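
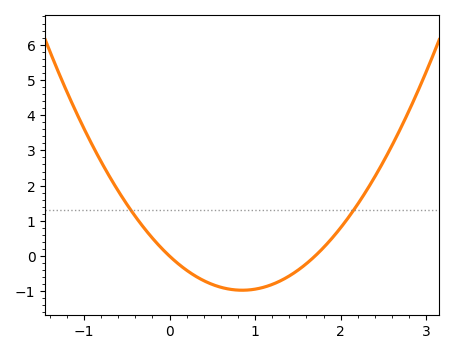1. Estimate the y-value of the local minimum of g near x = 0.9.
-1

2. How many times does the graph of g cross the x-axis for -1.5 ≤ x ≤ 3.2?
2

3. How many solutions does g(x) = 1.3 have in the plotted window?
2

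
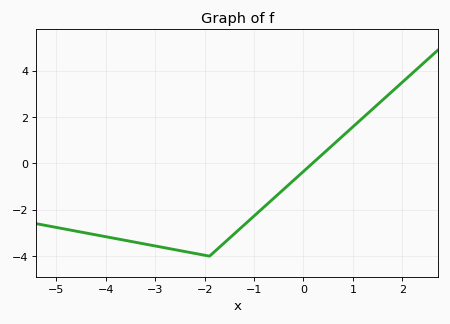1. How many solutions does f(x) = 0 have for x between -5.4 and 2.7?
1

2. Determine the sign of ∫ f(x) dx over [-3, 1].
negative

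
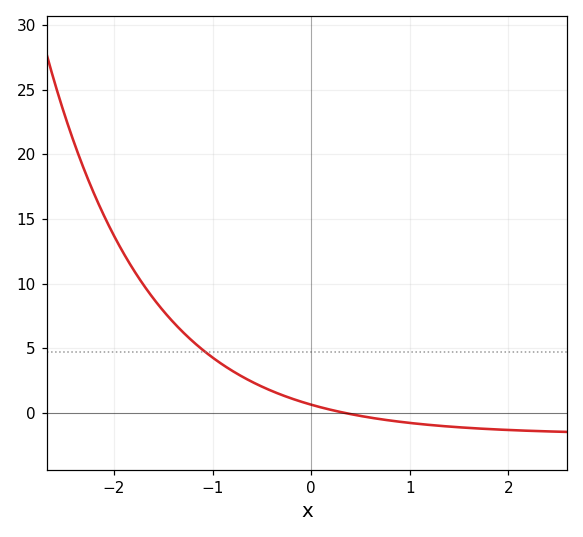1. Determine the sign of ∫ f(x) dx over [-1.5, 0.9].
positive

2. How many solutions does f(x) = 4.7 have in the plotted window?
1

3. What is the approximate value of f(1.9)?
-1.5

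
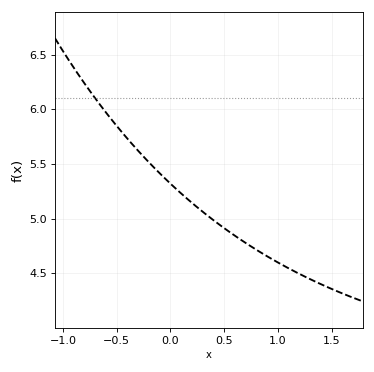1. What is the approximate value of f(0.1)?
5.25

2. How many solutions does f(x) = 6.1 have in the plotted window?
1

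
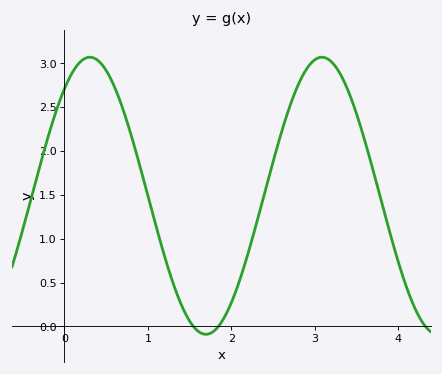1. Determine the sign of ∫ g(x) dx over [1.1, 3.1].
positive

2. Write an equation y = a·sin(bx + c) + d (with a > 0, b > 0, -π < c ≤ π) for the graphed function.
y = 1.58sin(2.26x + 0.882) + 1.49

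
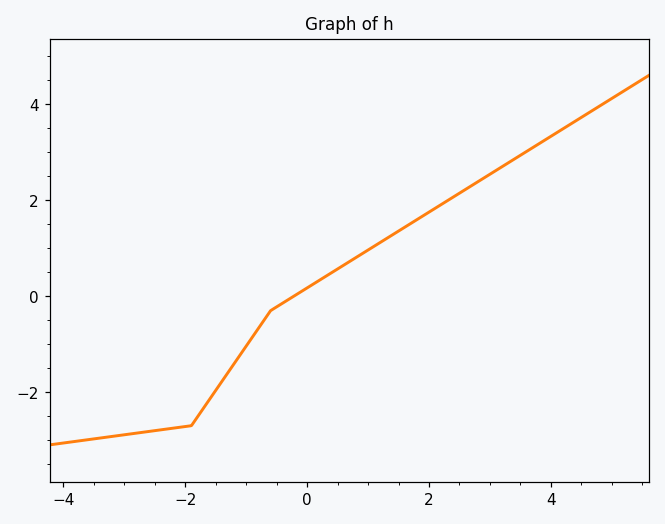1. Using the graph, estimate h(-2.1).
-2.8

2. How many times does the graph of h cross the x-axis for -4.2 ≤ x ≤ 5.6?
1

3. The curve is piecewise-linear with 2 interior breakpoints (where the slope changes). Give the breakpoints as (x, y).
(-1.9, -2.7); (-0.6, -0.3)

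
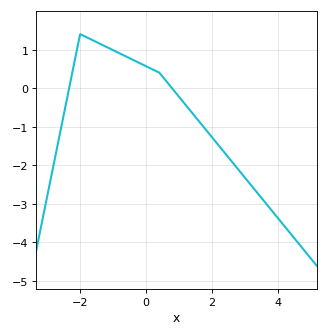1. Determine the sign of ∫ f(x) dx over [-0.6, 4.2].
negative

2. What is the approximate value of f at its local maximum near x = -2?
1.4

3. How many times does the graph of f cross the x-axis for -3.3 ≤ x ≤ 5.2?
2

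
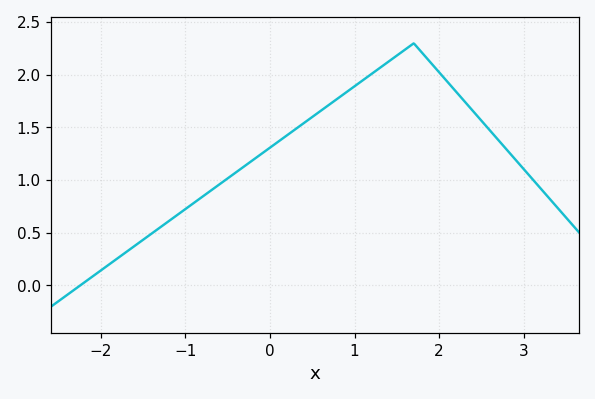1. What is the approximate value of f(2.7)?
1.38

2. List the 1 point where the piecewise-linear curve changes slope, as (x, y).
(1.7, 2.3)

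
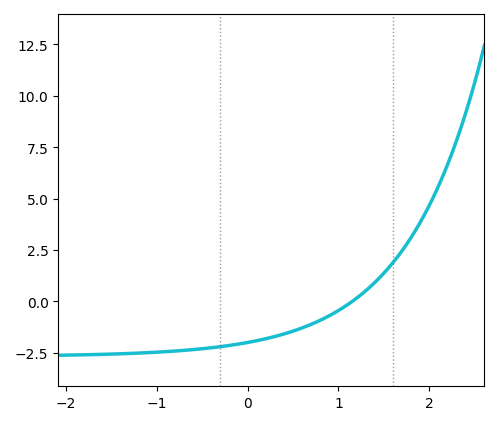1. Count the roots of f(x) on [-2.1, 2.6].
1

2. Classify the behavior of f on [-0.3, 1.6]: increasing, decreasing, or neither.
increasing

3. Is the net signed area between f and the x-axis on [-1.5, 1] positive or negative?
negative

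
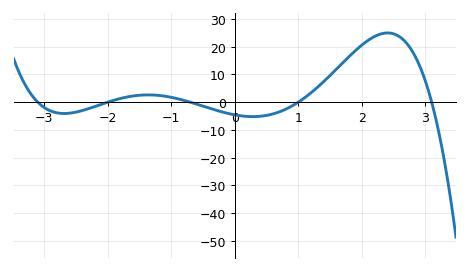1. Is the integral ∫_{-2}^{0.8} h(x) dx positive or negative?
negative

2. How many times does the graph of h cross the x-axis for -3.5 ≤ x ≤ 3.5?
5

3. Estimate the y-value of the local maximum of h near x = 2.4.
25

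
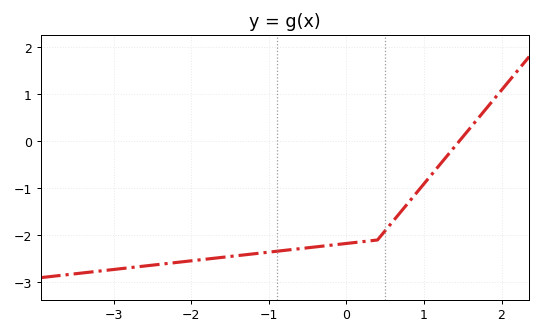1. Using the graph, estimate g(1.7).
0.492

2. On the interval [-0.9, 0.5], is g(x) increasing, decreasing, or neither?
increasing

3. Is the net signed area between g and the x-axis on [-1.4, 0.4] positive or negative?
negative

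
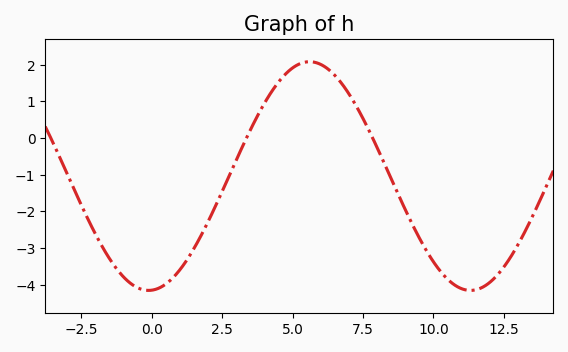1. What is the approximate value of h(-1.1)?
-3.71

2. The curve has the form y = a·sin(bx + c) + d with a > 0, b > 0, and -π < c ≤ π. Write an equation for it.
y = 3.12sin(0.55x - 1.51) - 1.04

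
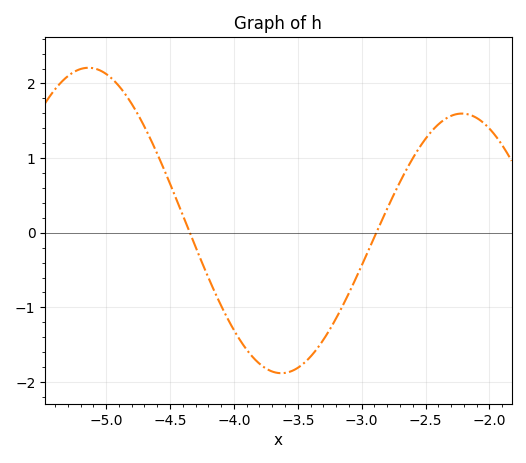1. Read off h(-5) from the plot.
2.1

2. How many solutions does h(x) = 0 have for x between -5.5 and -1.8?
2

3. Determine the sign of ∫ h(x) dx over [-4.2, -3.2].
negative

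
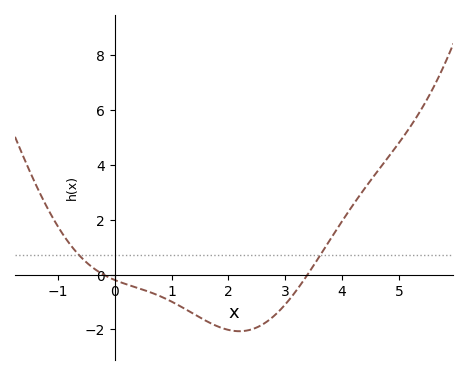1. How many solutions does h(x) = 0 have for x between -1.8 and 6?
2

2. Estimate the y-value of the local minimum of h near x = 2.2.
-2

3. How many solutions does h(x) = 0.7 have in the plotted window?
2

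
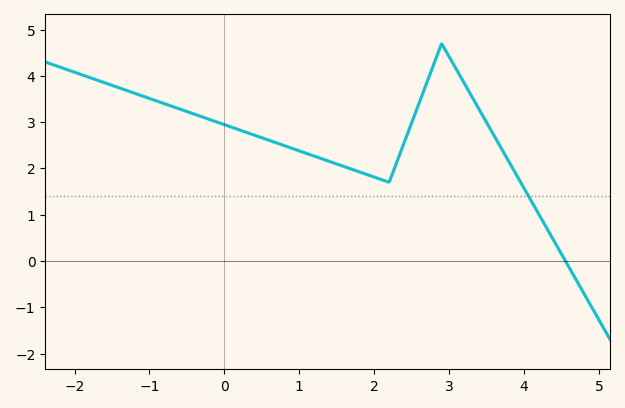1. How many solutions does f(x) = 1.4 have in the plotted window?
1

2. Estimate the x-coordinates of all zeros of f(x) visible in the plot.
4.55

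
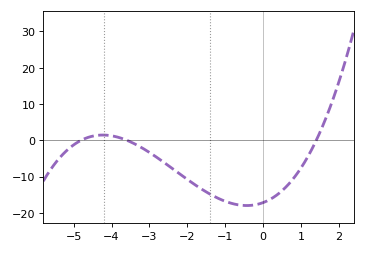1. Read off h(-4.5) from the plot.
1.13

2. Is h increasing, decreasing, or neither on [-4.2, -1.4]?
decreasing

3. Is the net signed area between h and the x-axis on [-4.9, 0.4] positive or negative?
negative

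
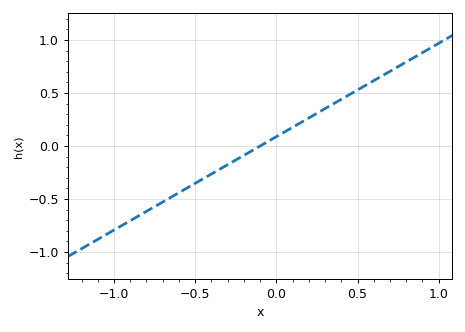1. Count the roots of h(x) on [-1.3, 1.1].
1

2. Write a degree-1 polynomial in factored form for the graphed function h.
y = 0.88(x + 0.1)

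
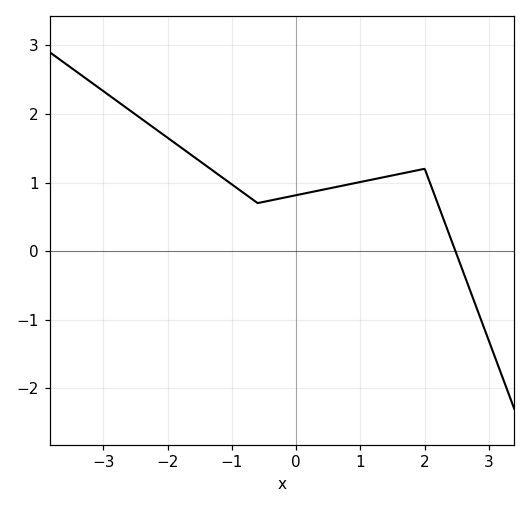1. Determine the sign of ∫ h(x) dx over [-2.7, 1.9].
positive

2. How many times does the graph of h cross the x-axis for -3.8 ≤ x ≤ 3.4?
1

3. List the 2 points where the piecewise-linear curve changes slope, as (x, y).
(-0.6, 0.7); (2, 1.2)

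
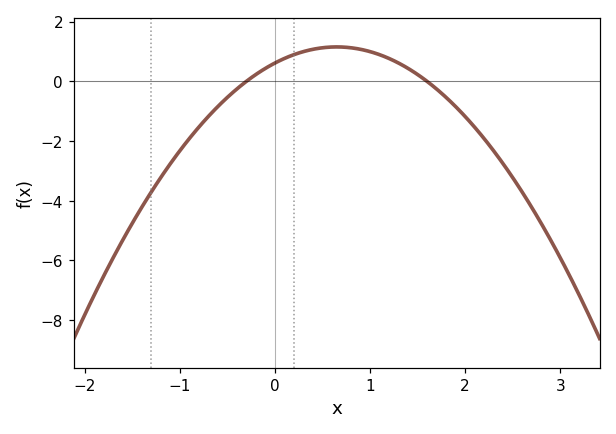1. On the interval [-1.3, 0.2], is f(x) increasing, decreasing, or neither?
increasing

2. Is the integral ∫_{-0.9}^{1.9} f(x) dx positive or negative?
positive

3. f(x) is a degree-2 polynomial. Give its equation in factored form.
y = -1.28(x + 0.3)(x - 1.6)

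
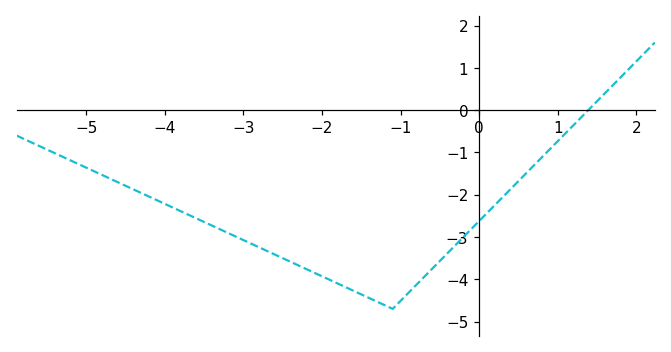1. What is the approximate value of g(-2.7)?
-3.33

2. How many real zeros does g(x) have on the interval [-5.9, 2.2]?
1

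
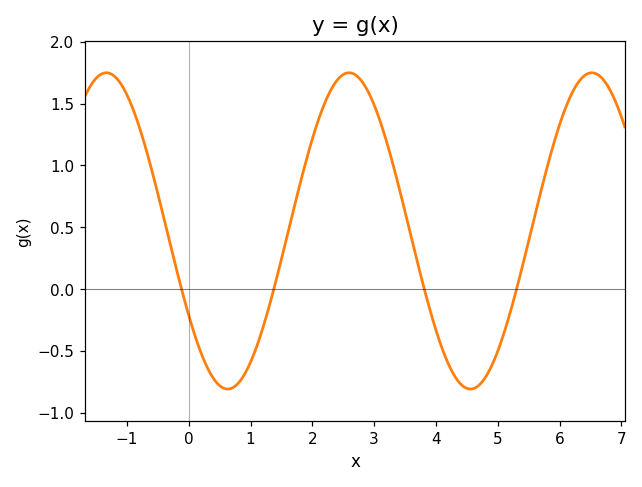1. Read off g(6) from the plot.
1.35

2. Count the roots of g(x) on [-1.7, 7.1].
4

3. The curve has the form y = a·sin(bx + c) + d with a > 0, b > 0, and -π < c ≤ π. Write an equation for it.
y = 1.28sin(1.6x - 2.6) + 0.47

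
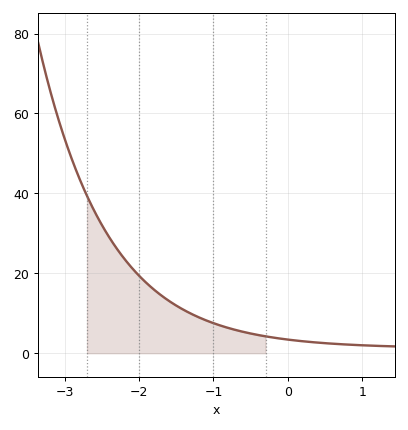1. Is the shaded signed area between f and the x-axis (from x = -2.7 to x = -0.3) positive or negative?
positive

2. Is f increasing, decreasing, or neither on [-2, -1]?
decreasing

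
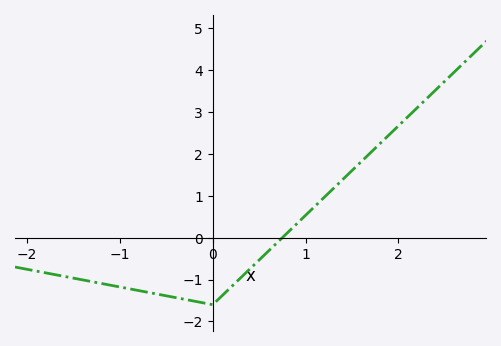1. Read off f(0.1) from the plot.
-1.4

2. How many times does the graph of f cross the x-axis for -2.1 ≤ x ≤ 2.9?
1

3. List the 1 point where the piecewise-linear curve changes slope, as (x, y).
(0, -1.6)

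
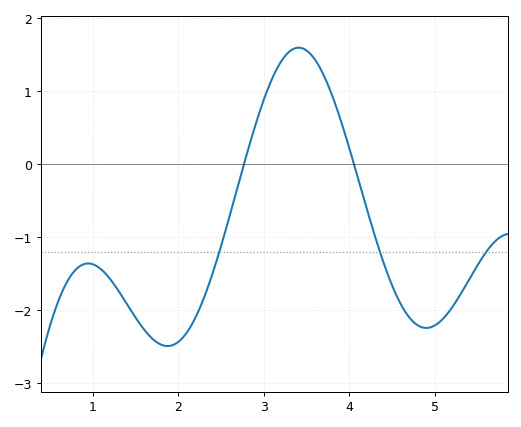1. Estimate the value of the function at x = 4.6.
-1.9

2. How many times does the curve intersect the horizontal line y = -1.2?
3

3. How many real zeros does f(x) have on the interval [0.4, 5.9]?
2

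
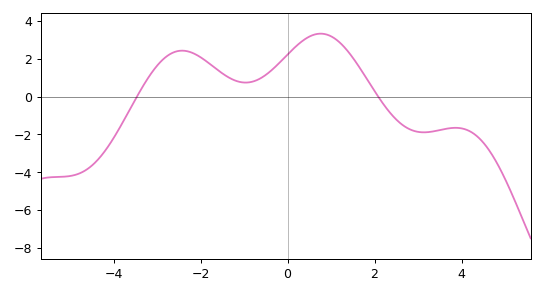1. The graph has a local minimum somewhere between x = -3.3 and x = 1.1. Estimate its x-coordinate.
-0.967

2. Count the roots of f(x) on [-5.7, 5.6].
2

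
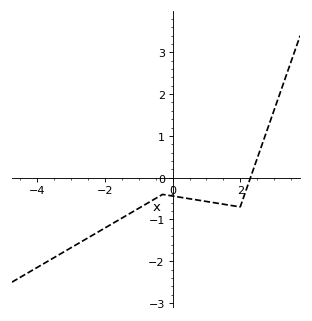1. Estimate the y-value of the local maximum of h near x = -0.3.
-0.4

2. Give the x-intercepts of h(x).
2.3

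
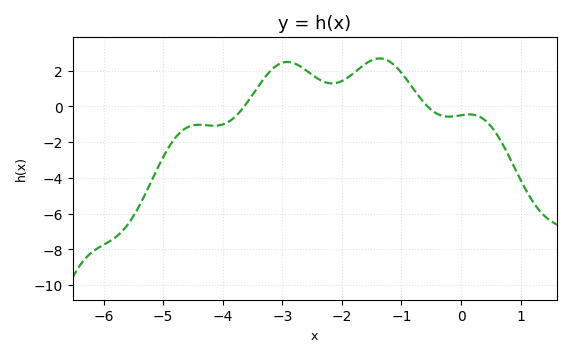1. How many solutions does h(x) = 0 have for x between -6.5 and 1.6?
2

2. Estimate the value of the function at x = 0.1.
-0.4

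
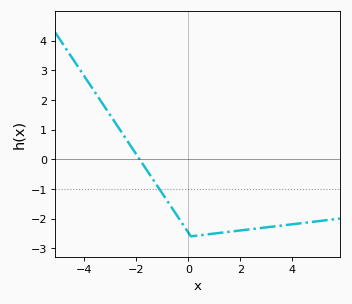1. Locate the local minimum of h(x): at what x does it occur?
0.103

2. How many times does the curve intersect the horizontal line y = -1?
1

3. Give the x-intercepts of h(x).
-1.88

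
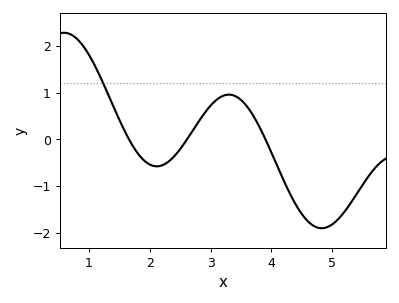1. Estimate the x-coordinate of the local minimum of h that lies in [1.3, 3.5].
2.1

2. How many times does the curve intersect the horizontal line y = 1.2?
1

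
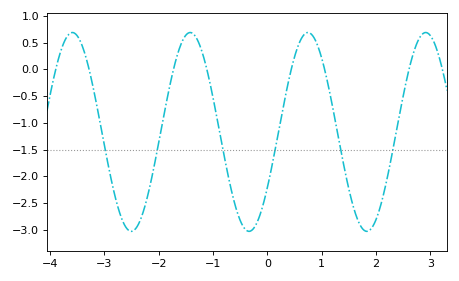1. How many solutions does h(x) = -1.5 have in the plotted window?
6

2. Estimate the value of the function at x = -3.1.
-0.9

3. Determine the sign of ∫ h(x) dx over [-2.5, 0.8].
negative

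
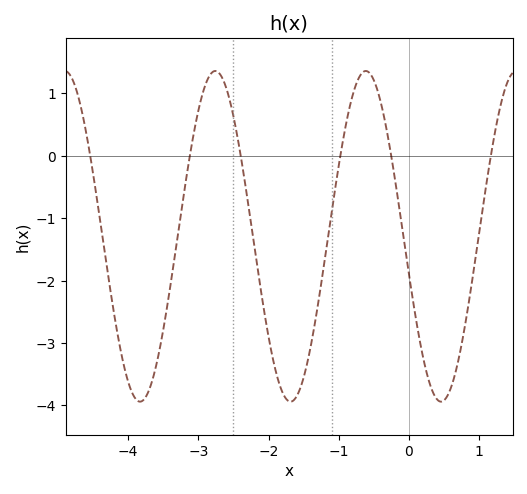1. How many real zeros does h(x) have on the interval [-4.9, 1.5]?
6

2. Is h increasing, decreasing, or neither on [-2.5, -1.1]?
neither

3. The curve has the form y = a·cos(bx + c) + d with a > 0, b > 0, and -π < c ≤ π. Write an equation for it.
y = 2.65cos(2.93x + 1.8) - 1.29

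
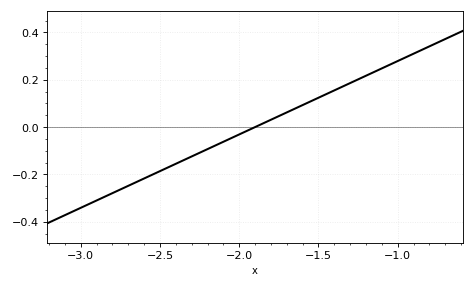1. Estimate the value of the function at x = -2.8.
-0.279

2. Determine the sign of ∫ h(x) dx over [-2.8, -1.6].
negative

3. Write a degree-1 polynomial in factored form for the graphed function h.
y = 0.31(x + 1.9)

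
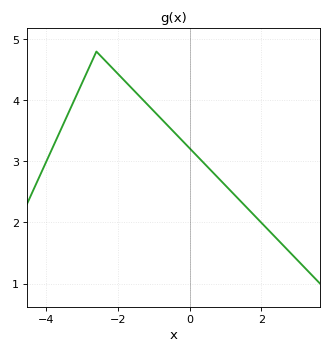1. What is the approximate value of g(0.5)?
2.9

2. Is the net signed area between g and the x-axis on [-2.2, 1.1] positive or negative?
positive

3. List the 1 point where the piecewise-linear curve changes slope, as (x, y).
(-2.6, 4.8)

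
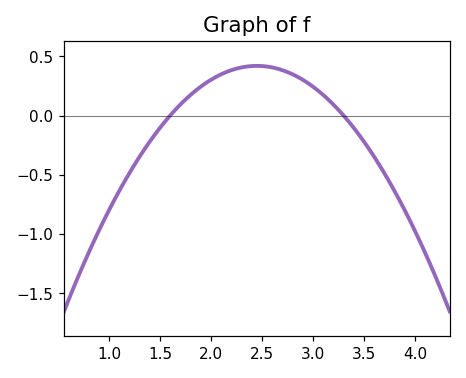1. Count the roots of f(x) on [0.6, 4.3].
2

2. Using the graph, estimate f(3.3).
0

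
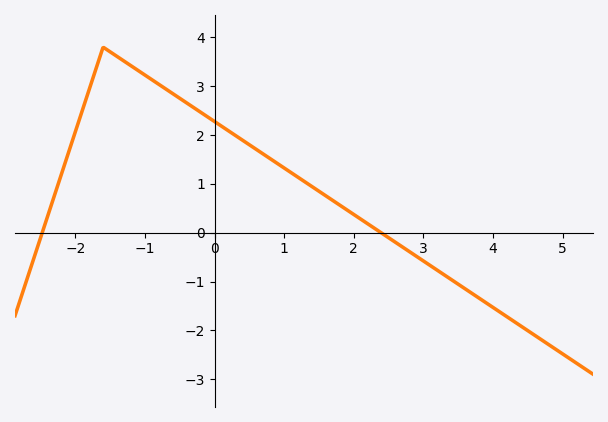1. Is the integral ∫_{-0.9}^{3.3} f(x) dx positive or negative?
positive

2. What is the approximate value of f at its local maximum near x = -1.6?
3.8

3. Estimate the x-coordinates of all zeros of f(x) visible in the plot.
-2.4, 2.4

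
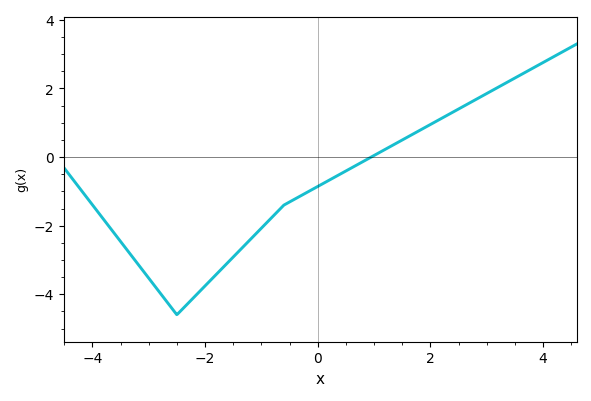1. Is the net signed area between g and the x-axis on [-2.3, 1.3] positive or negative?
negative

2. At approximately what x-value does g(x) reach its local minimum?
-2.5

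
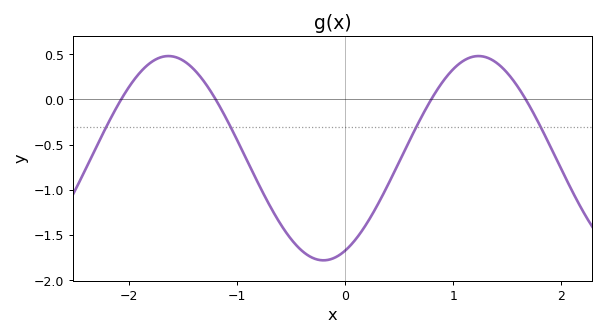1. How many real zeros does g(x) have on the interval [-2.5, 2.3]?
4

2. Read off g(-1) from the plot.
-0.45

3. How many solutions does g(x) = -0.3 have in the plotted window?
4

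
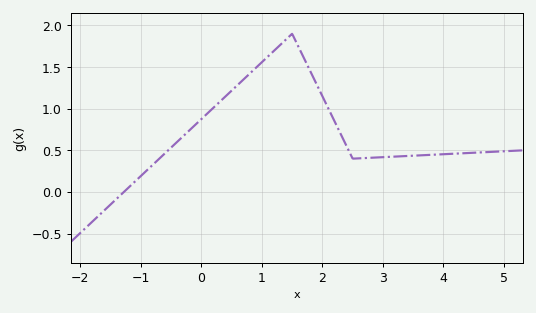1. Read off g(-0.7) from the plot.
0.397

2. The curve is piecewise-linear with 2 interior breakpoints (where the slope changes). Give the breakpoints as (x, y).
(1.5, 1.9); (2.5, 0.4)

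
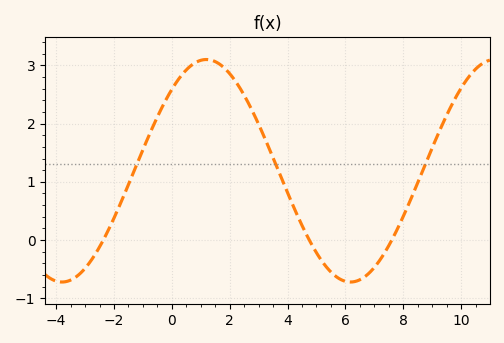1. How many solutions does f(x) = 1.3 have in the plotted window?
3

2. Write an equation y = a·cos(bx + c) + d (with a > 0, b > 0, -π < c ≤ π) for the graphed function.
y = 1.91cos(0.63x - 0.75) + 1.19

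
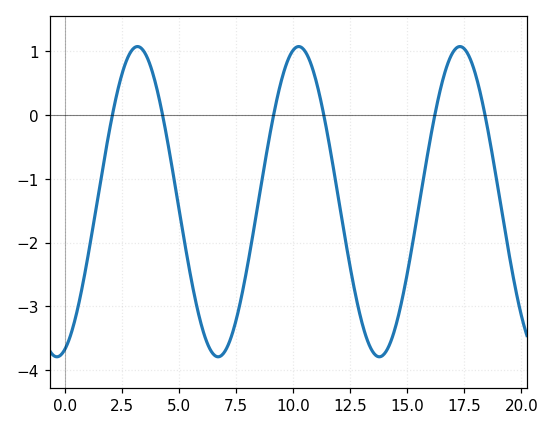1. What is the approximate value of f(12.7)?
-2.7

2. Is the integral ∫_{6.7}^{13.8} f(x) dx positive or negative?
negative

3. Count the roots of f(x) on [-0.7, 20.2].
6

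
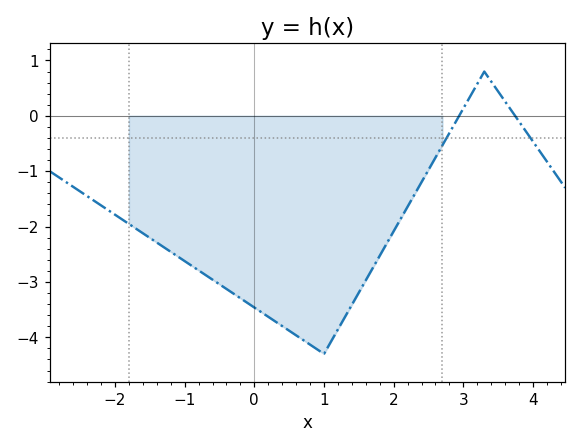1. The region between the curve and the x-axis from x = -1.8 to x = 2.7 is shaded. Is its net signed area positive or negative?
negative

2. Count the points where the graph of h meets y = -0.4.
2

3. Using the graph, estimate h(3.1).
0.4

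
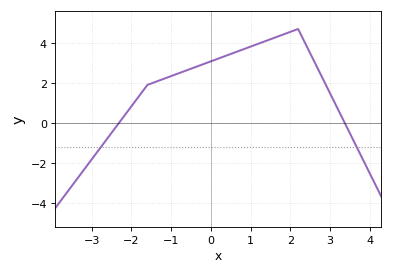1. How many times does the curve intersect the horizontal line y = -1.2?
2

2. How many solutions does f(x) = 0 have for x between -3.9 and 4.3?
2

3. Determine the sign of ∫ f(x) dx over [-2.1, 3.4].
positive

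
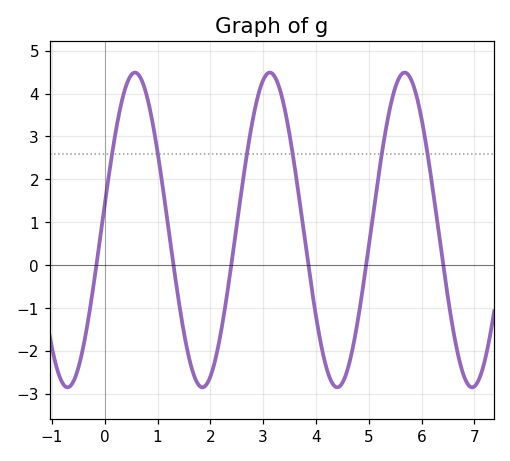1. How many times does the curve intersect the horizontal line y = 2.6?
6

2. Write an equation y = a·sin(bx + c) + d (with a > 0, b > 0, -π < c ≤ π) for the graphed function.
y = 3.67sin(2.5x + 0.16) + 0.82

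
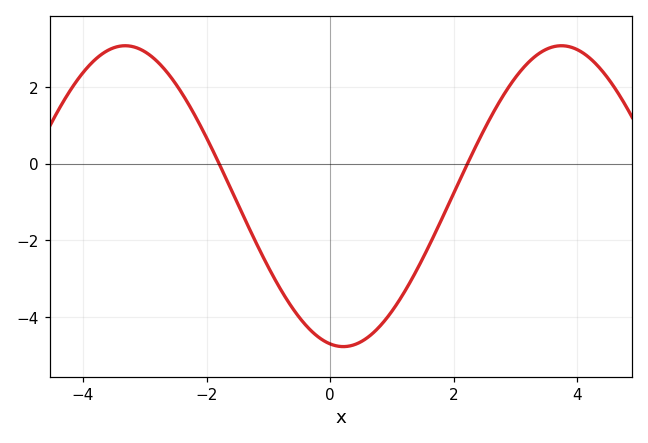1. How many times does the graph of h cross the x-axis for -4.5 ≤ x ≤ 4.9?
2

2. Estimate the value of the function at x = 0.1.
-4.8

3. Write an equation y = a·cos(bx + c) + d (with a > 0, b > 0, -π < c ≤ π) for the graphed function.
y = 3.92cos(0.89x + 3) - 0.85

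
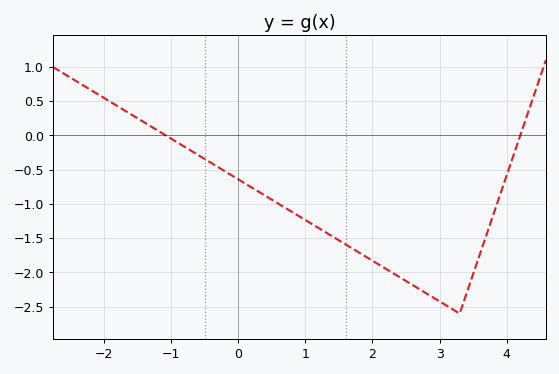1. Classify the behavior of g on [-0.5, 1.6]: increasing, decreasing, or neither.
decreasing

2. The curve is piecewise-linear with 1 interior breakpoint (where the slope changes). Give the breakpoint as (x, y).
(3.3, -2.6)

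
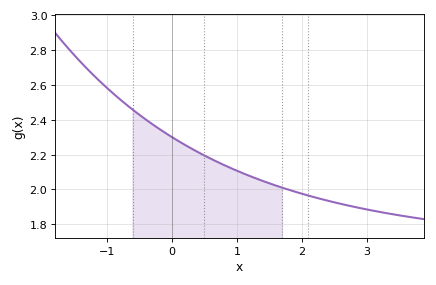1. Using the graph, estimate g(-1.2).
2.66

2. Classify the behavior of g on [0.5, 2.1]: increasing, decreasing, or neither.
decreasing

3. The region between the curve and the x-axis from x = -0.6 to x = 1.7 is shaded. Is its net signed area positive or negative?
positive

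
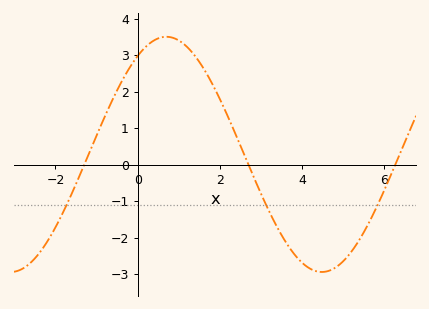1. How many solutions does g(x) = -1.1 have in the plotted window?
3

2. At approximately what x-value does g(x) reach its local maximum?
0.8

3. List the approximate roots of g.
-1.2, 2.6, 6.2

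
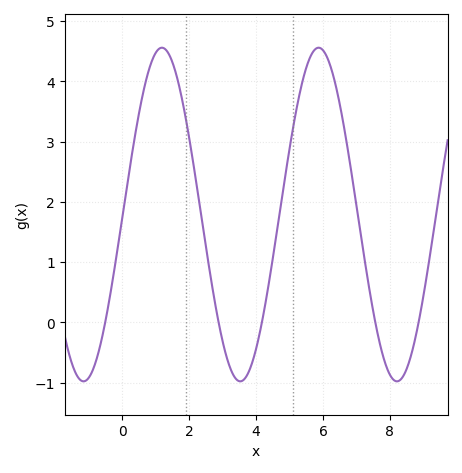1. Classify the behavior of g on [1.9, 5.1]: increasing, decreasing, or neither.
neither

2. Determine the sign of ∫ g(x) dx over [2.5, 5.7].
positive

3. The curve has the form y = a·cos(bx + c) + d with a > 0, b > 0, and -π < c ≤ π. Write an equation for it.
y = 2.77cos(1.3x - 1.6) + 1.79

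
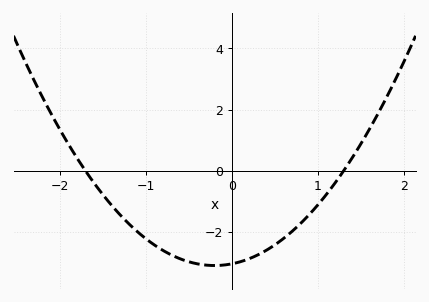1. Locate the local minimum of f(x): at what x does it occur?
-0.2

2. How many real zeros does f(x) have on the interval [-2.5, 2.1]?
2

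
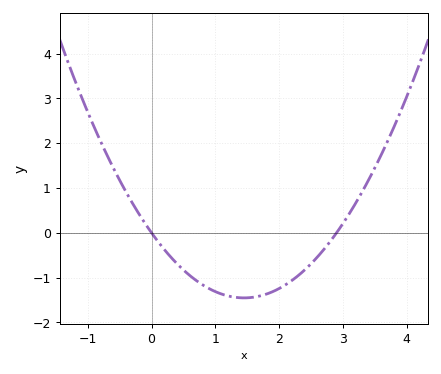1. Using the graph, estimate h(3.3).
0.911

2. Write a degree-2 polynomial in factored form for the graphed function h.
y = 0.69(x - 0)(x - 2.9)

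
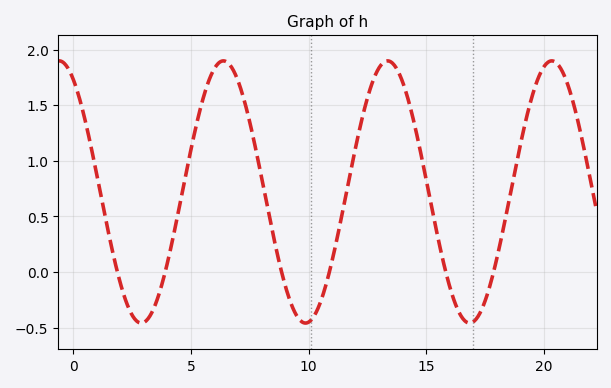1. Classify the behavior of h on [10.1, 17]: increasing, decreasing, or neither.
neither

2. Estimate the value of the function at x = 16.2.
-0.262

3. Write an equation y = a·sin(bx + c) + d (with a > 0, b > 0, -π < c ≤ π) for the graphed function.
y = 1.18sin(0.9x + 2.11) + 0.72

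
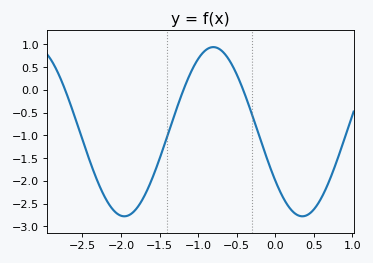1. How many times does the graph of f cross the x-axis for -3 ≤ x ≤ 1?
3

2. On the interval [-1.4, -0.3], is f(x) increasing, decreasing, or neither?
neither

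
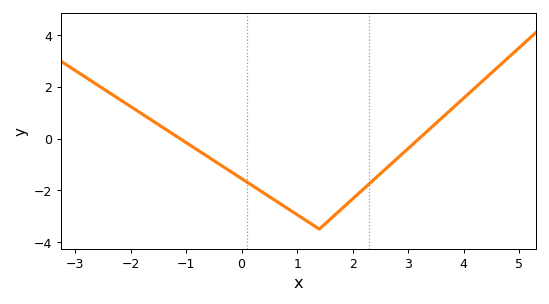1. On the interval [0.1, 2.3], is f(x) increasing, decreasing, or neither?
neither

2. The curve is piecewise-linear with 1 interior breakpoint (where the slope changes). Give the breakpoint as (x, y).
(1.4, -3.5)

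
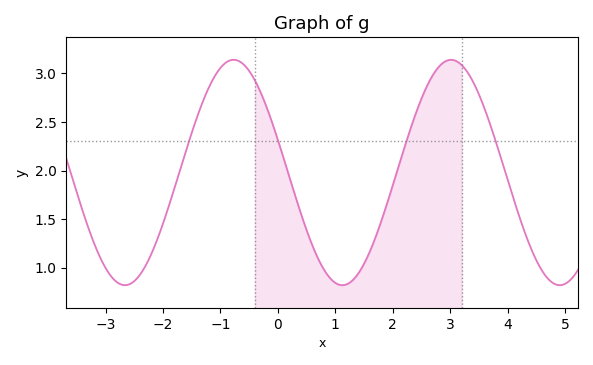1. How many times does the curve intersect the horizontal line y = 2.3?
4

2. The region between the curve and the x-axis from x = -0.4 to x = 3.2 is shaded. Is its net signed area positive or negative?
positive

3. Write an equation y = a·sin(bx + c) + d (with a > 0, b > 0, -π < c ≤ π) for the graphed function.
y = 1.16sin(1.7x + 2.8) + 1.98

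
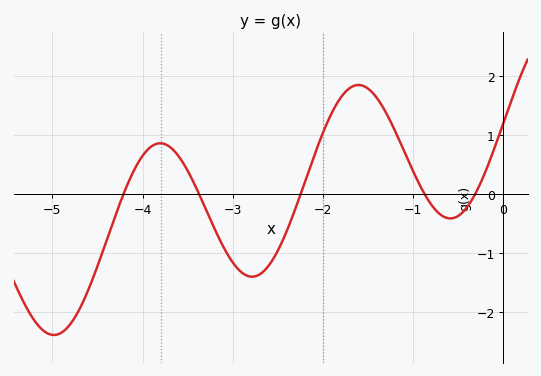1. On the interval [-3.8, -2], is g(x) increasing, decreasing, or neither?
neither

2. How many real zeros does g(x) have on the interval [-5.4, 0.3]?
5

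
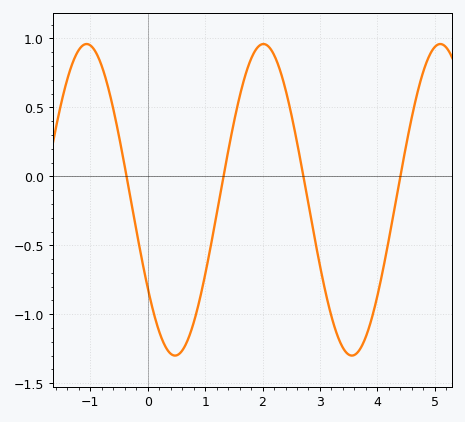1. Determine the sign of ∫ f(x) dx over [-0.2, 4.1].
negative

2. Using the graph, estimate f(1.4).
0.179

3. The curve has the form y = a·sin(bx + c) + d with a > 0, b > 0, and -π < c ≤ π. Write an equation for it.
y = 1.13sin(2.04x - 2.54) - 0.17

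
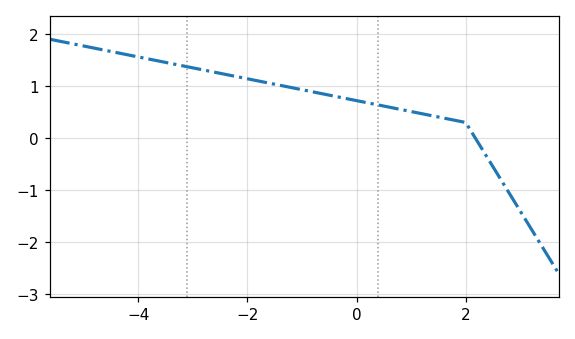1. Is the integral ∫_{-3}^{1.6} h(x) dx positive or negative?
positive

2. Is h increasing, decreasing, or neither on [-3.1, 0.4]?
decreasing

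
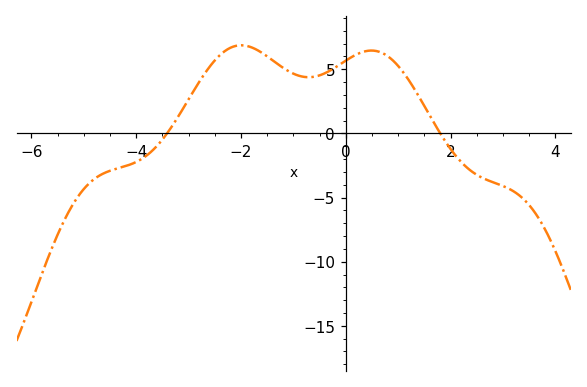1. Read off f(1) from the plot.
5.26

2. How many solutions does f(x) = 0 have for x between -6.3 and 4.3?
2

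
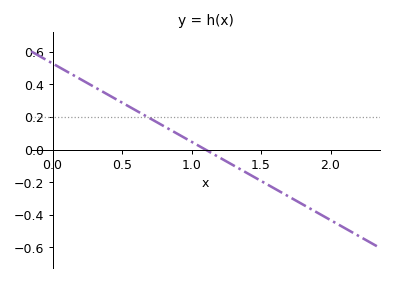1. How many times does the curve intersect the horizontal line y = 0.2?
1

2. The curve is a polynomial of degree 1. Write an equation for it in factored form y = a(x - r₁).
y = -0.48(x - 1.1)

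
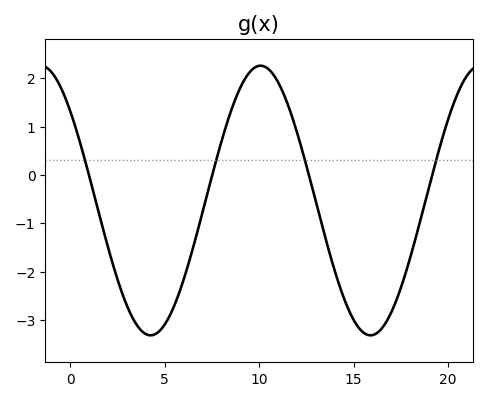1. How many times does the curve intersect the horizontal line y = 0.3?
4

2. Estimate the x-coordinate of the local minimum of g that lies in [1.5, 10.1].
4.5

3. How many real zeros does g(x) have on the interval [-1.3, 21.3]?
4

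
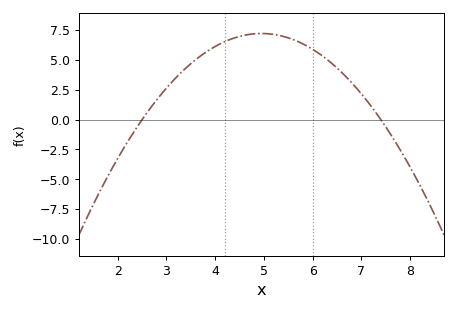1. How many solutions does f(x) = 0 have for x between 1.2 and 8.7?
2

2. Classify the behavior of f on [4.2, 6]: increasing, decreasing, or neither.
neither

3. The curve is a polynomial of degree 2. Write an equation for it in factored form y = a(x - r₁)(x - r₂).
y = -1.2(x - 2.5)(x - 7.4)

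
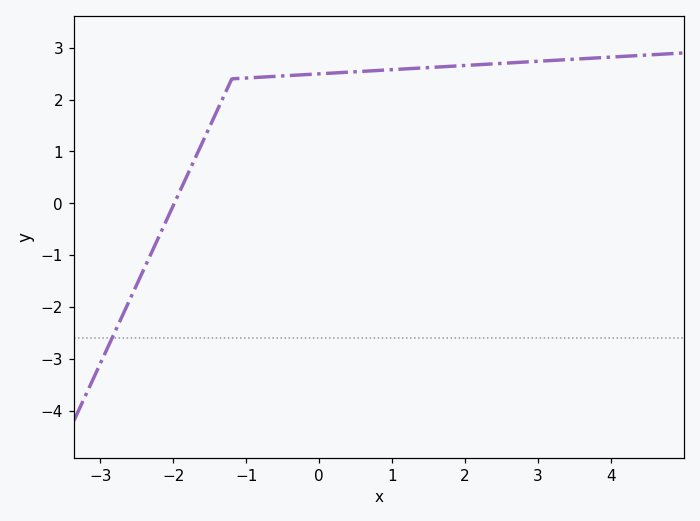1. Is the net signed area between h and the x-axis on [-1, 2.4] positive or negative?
positive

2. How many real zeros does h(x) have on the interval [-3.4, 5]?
1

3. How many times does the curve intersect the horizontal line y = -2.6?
1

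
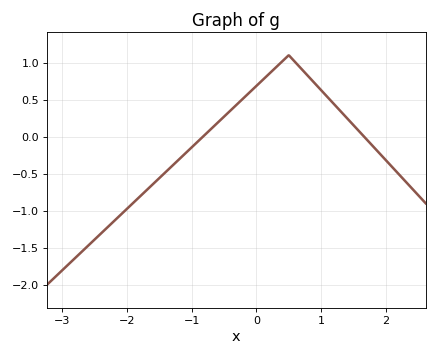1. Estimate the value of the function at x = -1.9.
-0.9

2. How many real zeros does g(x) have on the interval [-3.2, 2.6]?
2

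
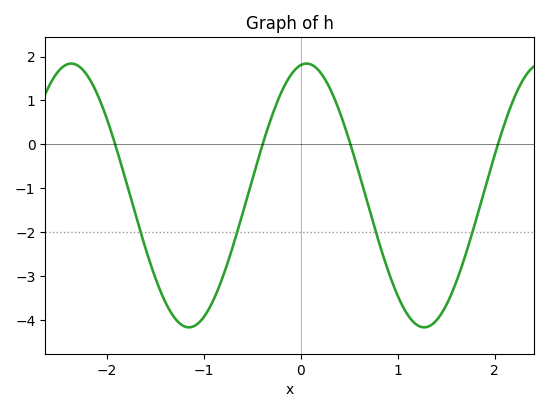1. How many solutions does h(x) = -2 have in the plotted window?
4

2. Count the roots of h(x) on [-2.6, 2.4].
4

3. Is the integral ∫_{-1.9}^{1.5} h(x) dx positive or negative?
negative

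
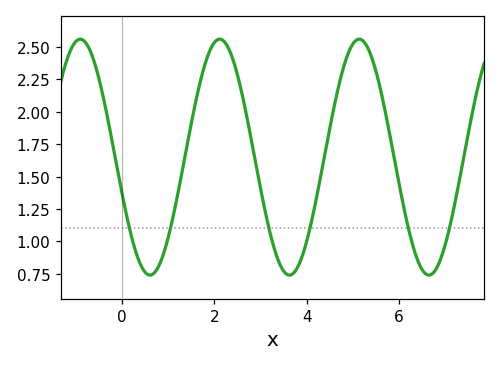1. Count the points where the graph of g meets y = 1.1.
6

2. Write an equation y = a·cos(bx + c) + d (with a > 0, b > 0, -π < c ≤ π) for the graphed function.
y = 0.91cos(2.1x + 1.9) + 1.65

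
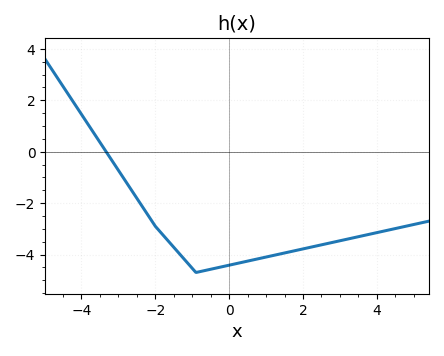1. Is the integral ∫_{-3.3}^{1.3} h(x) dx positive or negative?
negative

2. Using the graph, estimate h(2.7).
-3.6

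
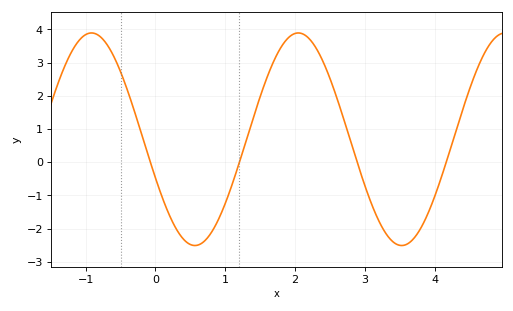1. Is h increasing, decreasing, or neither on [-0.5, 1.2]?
neither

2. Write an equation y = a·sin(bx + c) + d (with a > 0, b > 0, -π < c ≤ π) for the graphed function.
y = 3.2sin(2.1x - 2.8) + 0.69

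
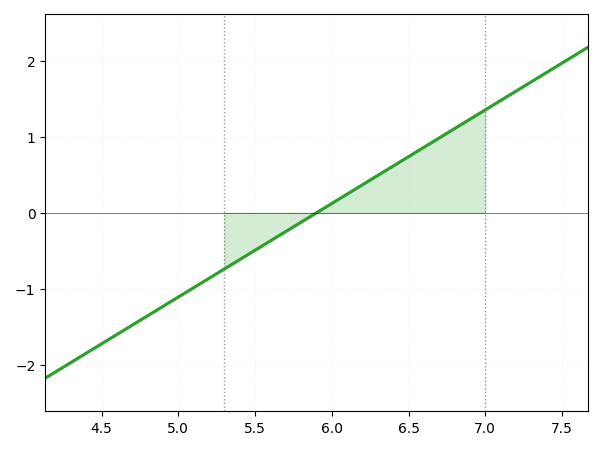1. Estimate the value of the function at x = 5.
-1.11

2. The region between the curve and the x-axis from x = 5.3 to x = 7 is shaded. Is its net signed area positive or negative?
positive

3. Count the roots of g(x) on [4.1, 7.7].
1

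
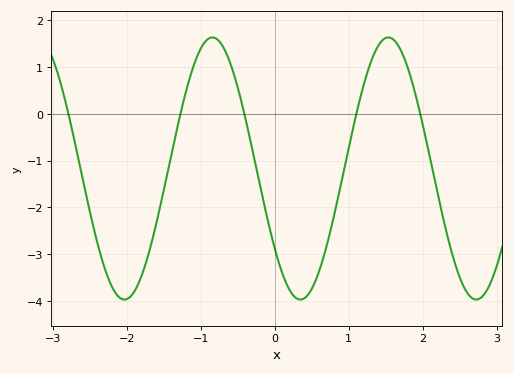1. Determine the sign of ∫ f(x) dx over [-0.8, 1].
negative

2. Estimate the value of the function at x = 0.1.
-3.41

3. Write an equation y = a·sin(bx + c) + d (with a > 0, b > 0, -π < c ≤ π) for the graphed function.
y = 2.8sin(2.64x - 2.48) - 1.17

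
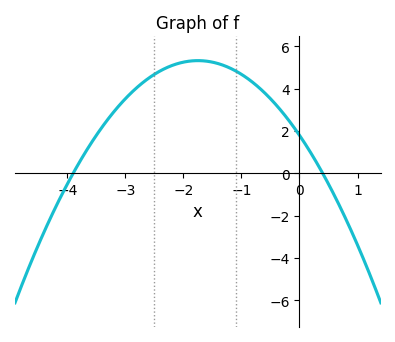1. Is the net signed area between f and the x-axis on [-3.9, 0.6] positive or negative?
positive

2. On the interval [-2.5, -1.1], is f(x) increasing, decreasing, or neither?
neither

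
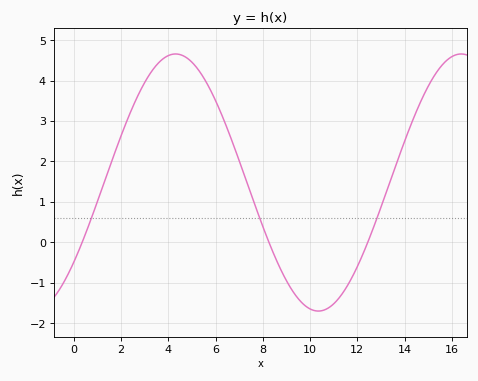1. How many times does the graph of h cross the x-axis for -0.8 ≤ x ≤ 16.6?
3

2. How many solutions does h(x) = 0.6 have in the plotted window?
3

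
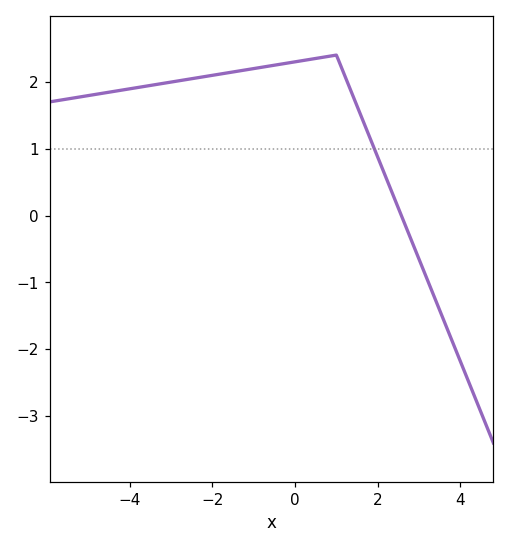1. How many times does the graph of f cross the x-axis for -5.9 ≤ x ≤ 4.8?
1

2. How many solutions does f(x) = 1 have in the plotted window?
1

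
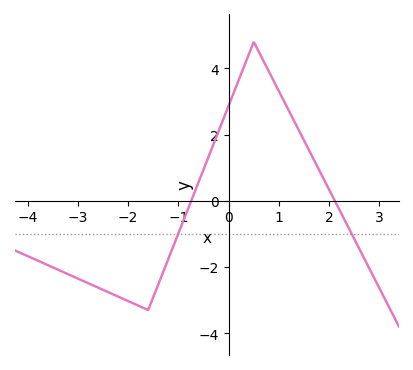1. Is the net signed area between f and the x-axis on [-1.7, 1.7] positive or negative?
positive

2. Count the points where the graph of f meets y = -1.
2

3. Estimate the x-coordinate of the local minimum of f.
-1.6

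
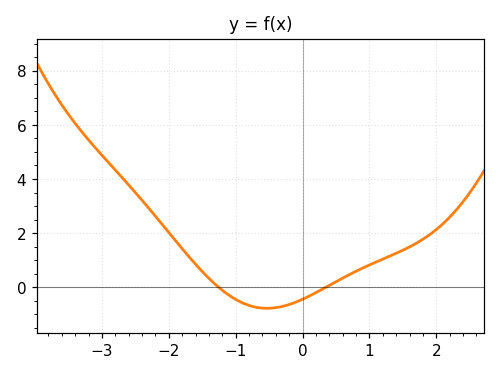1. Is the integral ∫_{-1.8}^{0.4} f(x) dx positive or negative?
negative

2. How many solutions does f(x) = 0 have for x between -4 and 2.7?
2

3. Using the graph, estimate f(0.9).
0.8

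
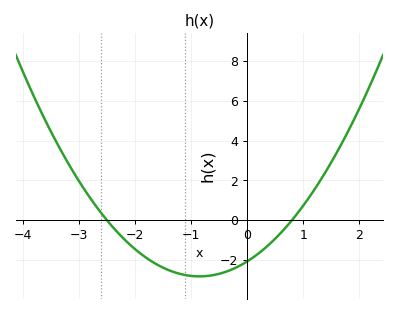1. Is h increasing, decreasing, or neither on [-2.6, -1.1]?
decreasing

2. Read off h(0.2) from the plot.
-1.68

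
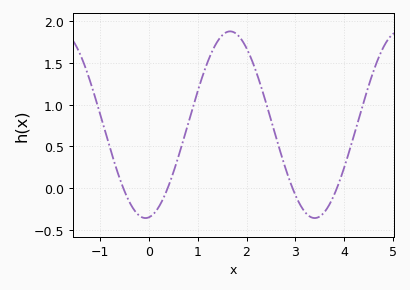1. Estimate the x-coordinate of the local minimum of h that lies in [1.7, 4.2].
3.4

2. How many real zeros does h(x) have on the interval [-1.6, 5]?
4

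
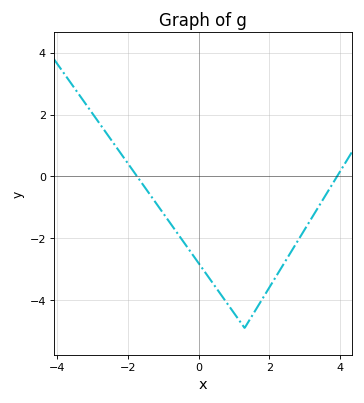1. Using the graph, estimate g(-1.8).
0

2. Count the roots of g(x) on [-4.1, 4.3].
2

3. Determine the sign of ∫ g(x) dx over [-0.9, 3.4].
negative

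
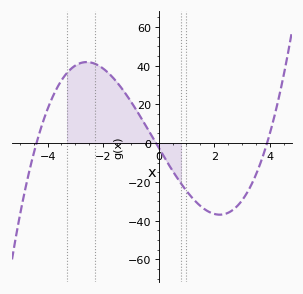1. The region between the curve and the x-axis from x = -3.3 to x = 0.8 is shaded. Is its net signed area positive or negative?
positive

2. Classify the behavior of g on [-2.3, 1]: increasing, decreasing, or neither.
decreasing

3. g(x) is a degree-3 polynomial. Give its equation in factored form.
y = 1.43(x + 4.4)(x + 0.1)(x - 3.9)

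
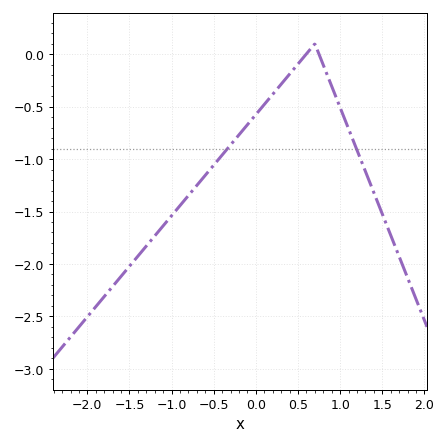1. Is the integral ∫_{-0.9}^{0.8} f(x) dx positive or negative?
negative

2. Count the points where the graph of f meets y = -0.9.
2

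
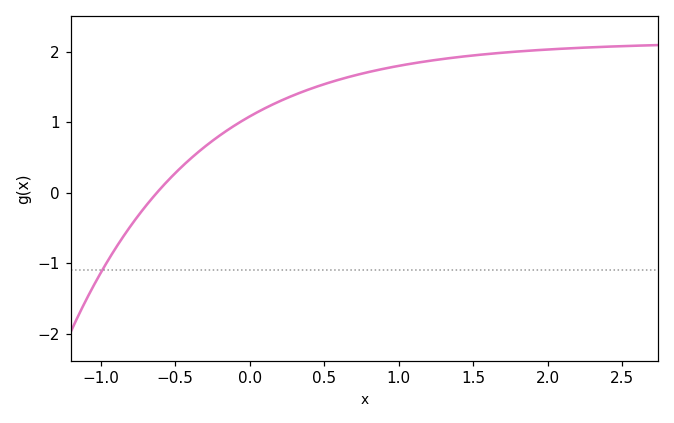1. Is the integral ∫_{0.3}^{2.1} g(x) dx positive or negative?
positive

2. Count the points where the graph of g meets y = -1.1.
1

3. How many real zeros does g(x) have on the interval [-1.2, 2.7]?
1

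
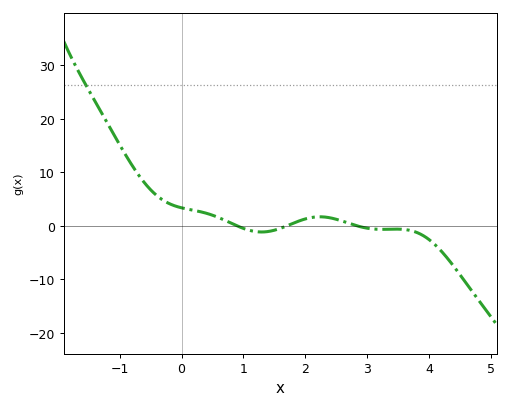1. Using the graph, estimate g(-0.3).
4.79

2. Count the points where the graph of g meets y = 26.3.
1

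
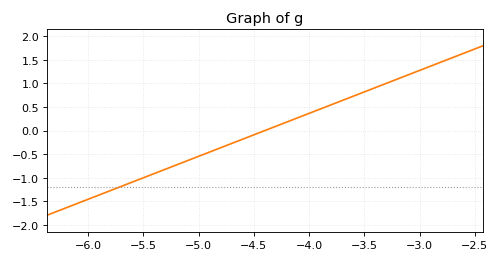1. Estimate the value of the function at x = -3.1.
1.18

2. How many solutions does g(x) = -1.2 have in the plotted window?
1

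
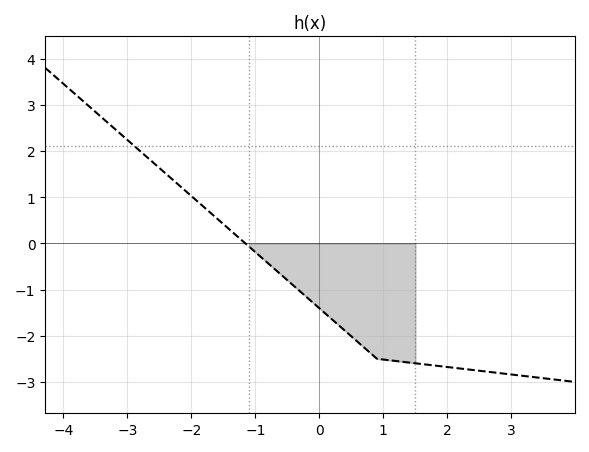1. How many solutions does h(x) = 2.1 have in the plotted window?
1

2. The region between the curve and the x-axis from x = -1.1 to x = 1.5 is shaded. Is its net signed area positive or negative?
negative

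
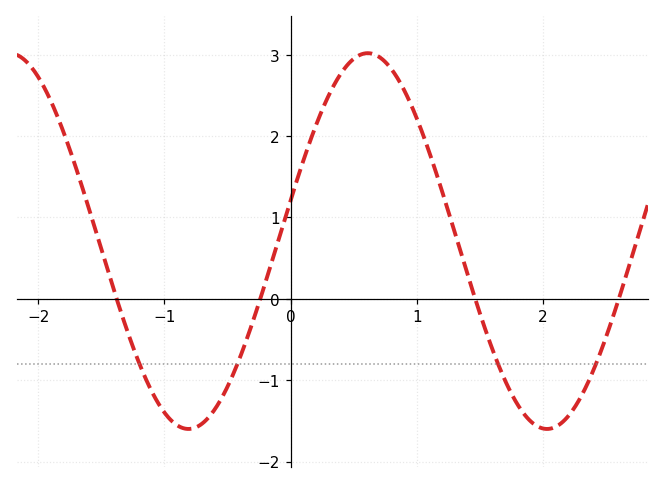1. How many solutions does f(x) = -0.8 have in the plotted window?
4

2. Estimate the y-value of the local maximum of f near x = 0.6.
3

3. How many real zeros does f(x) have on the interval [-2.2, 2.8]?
4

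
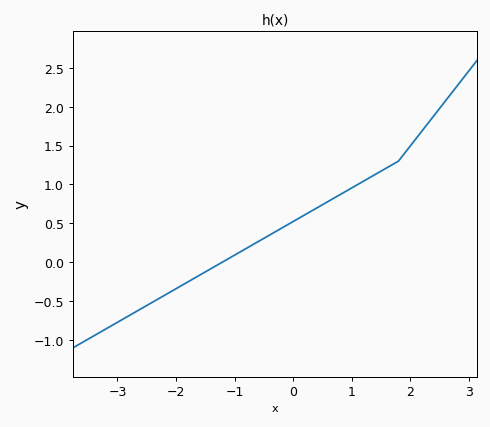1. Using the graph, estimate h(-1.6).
-0.166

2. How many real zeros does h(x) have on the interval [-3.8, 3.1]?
1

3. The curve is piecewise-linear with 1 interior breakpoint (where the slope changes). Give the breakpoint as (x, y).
(1.8, 1.3)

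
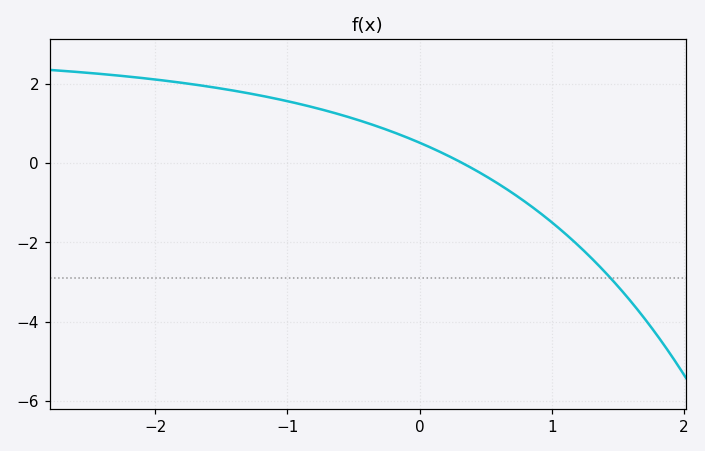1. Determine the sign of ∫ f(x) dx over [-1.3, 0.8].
positive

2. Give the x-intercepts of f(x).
0.322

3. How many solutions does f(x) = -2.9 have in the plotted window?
1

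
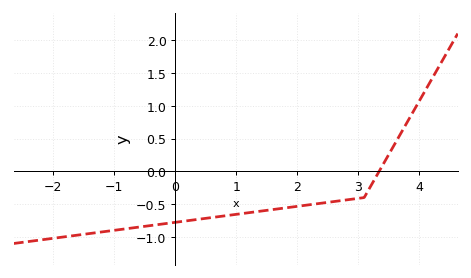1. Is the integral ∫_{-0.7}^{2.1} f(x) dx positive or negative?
negative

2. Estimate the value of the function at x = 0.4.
-0.75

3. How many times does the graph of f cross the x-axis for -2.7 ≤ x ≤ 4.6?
1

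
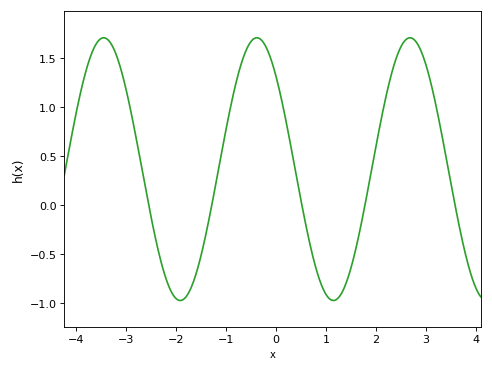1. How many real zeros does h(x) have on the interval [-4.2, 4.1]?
5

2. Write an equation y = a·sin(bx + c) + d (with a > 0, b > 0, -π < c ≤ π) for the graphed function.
y = 1.34sin(2x + 2.4) + 0.37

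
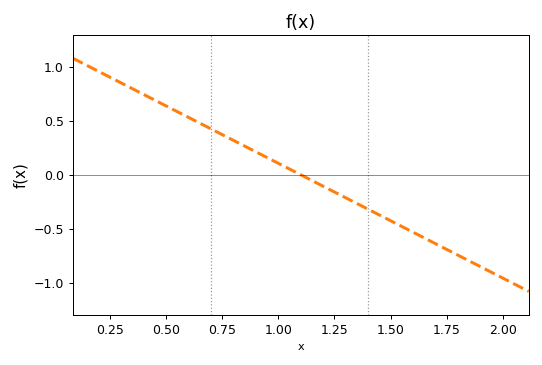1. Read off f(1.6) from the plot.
-0.55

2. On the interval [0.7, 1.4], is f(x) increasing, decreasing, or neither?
decreasing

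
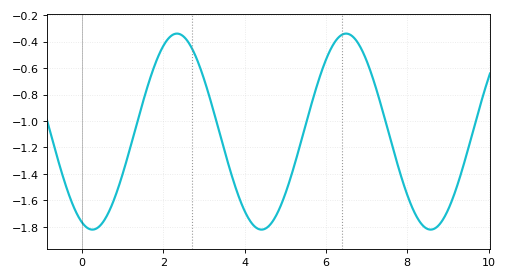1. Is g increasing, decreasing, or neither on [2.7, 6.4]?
neither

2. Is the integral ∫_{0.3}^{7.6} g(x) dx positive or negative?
negative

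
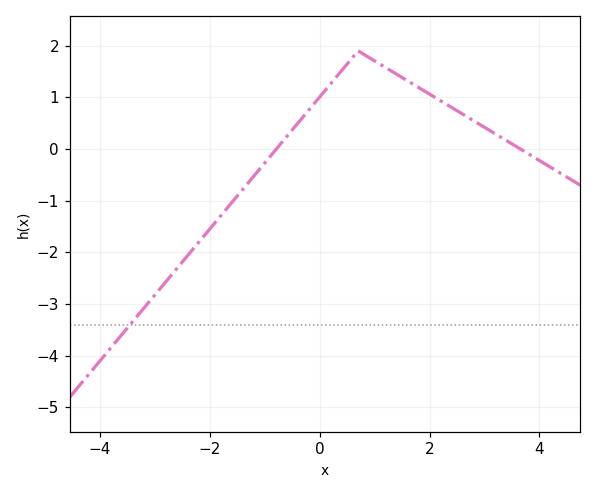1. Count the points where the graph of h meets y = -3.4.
1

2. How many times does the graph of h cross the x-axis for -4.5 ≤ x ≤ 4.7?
2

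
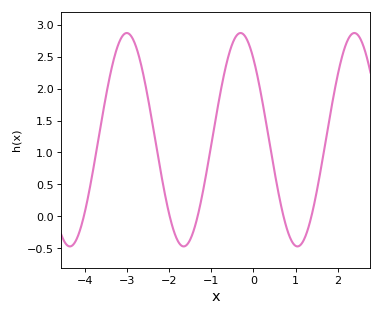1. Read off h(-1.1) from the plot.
0.75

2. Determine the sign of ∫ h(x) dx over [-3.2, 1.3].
positive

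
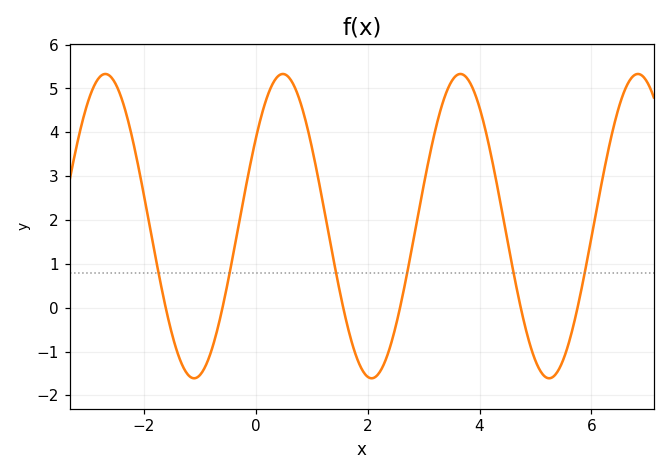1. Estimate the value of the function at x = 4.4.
2.21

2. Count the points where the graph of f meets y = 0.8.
6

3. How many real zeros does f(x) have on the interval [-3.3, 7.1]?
6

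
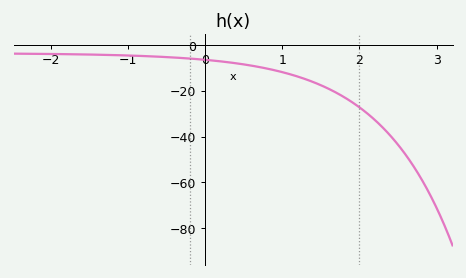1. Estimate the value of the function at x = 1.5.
-18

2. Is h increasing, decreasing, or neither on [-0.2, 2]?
decreasing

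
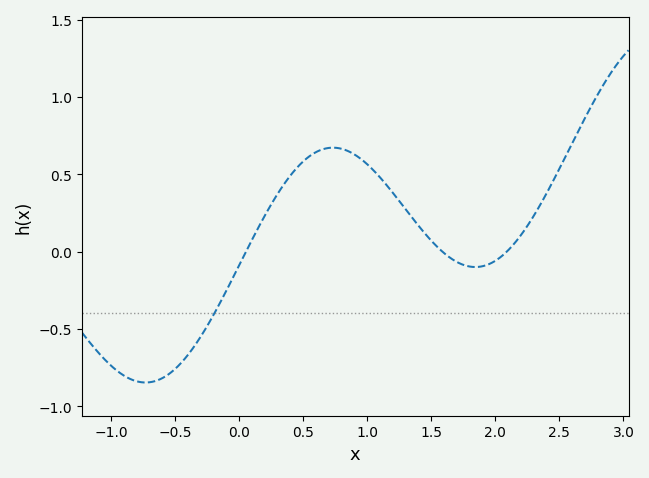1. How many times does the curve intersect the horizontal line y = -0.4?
1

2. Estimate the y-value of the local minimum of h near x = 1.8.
-0.1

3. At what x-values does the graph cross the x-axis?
0.053, 1.59, 2.09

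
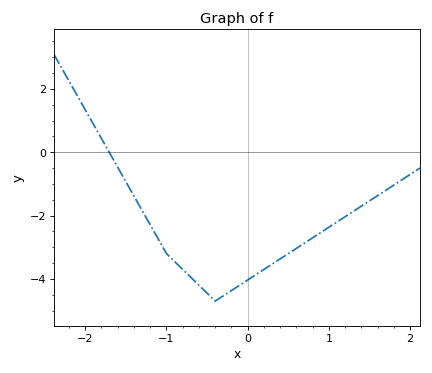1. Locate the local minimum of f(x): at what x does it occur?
-0.4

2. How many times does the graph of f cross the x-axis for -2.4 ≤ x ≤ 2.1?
1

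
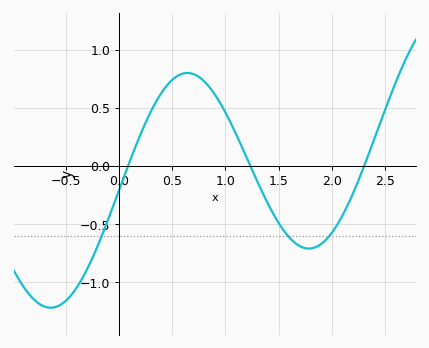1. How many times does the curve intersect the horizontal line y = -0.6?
3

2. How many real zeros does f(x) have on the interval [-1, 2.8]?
3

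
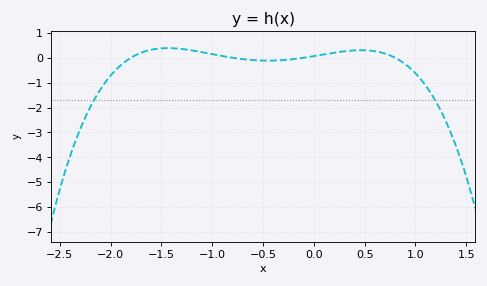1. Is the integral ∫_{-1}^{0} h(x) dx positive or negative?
negative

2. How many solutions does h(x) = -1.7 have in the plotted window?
2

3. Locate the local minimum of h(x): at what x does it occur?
-0.5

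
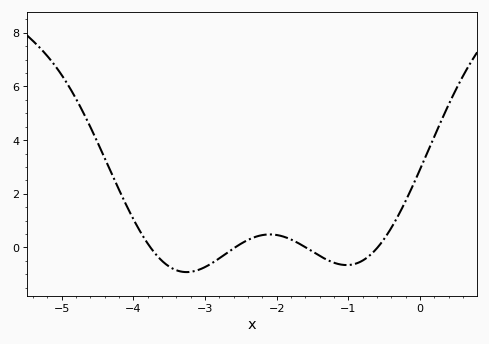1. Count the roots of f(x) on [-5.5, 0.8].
4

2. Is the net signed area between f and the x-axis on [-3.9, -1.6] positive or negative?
negative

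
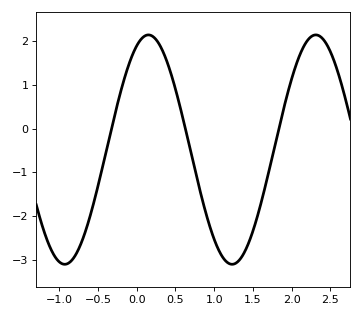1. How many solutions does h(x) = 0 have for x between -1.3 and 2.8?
3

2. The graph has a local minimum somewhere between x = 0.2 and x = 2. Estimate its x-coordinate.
1.2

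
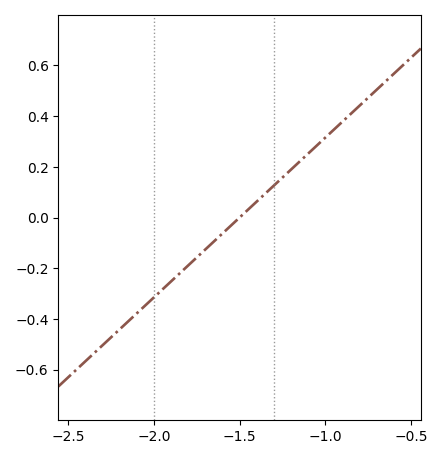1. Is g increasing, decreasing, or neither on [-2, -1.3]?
increasing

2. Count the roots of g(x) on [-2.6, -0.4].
1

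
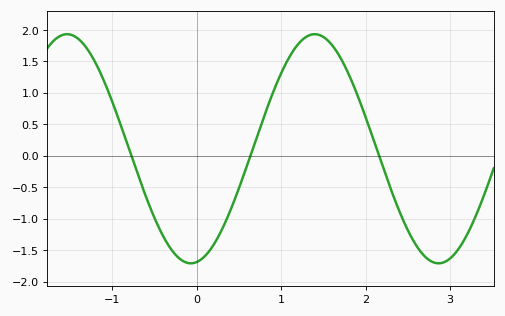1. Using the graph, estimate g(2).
0.6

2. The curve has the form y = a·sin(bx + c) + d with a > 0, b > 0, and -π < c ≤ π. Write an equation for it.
y = 1.82sin(2.1x - 1.4) + 0.11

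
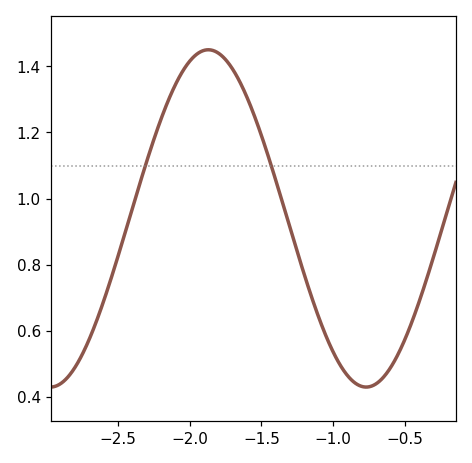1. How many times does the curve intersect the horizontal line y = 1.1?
2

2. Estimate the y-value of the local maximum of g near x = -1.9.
1.45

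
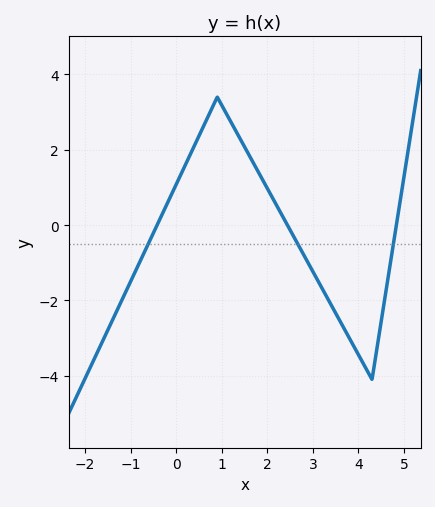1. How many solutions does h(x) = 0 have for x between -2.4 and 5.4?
3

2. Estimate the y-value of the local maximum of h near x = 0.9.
3.4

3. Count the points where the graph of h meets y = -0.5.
3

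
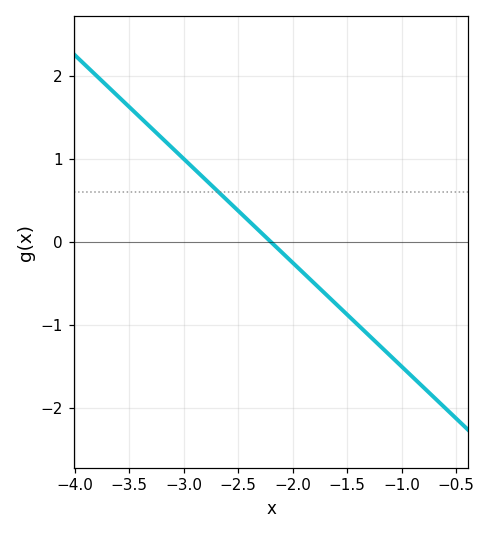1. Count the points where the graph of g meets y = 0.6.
1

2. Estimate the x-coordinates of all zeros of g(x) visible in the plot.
-2.2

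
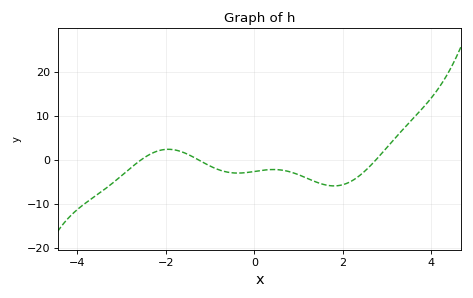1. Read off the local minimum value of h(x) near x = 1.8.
-6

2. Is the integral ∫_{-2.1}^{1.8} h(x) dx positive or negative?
negative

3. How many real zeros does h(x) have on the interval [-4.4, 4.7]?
3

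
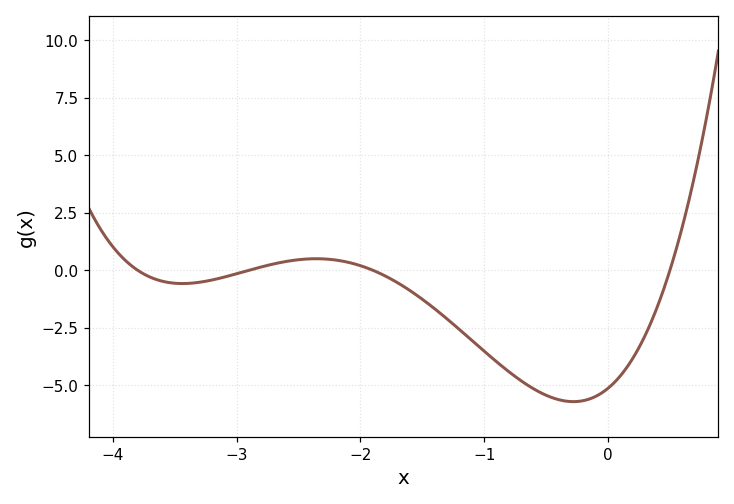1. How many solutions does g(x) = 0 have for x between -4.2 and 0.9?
4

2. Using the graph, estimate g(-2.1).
0.347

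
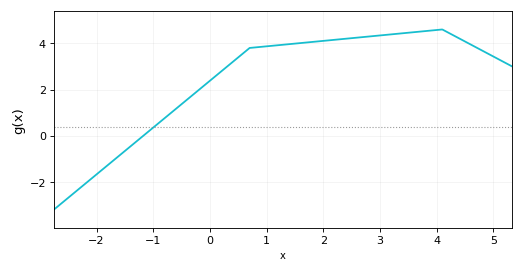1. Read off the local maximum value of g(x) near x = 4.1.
4.6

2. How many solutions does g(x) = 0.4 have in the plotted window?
1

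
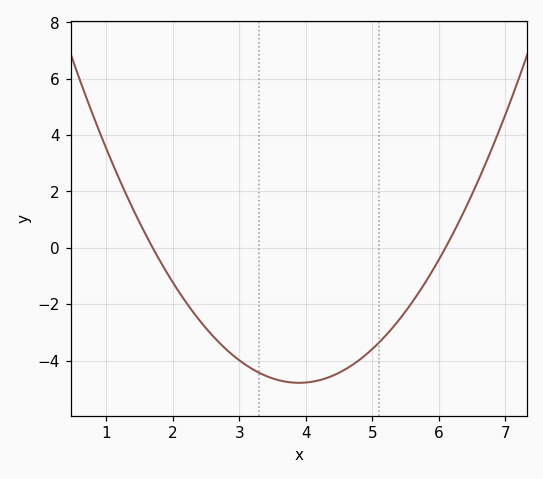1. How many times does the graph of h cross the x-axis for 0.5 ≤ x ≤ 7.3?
2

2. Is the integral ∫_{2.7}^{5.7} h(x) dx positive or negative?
negative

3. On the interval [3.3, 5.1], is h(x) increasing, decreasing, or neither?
neither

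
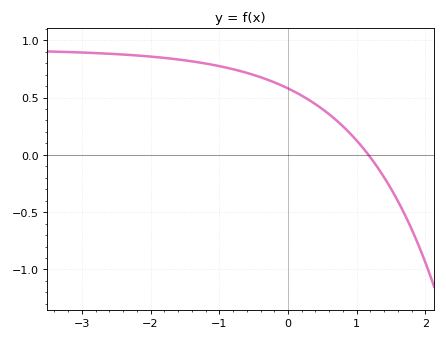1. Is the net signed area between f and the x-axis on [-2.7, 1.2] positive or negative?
positive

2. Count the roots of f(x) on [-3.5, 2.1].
1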